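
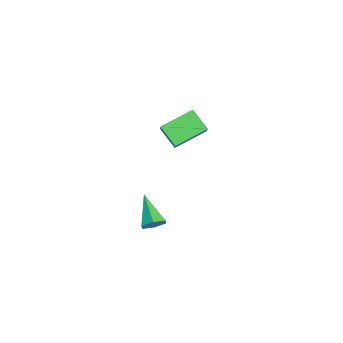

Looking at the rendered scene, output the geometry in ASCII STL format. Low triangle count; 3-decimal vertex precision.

solid 
facet normal 0.794 0.294 -0.532
outer loop
vertex 3.847 -3.248 0.742
vertex 3.499 -3.236 0.229
vertex 3.548 -2.729 0.582
endloop
endfacet
facet normal 0.107 0.349 0.931
outer loop
vertex 3.847 -3.248 0.742
vertex 3.548 -2.729 0.582
vertex 2.181 -3.724 1.111
endloop
endfacet
facet normal 0.795 0.293 -0.531
outer loop
vertex 3.548 -2.729 0.582
vertex 3.499 -3.236 0.229
vertex 3.201 -2.717 0.069
endloop
endfacet
facet normal -0.466 0.819 0.335
outer loop
vertex 3.548 -2.729 0.582
vertex 3.201 -2.717 0.069
vertex 2.181 -3.724 1.111
endloop
endfacet
facet normal 0.795 0.293 -0.531
outer loop
vertex 3.201 -2.717 0.069
vertex 3.499 -3.236 0.229
vertex 3.152 -3.225 -0.284
endloop
endfacet
facet normal -0.817 0.380 -0.433
outer loop
vertex 3.201 -2.717 0.069
vertex 3.152 -3.225 -0.284
vertex 2.181 -3.724 1.111
endloop
endfacet
facet normal 0.795 0.294 -0.531
outer loop
vertex 3.152 -3.225 -0.284
vertex 3.499 -3.236 0.229
vertex 3.451 -3.744 -0.124
endloop
endfacet
facet normal -0.596 -0.529 -0.604
outer loop
vertex 3.152 -3.225 -0.284
vertex 3.451 -3.744 -0.124
vertex 2.181 -3.724 1.111
endloop
endfacet
facet normal 0.795 0.294 -0.531
outer loop
vertex 3.451 -3.744 -0.124
vertex 3.499 -3.236 0.229
vertex 3.798 -3.756 0.389
endloop
endfacet
facet normal -0.023 -1.000 -0.008
outer loop
vertex 3.451 -3.744 -0.124
vertex 3.798 -3.756 0.389
vertex 2.181 -3.724 1.111
endloop
endfacet
facet normal 0.794 0.293 -0.532
outer loop
vertex 3.798 -3.756 0.389
vertex 3.499 -3.236 0.229
vertex 3.847 -3.248 0.742
endloop
endfacet
facet normal 0.328 -0.560 0.760
outer loop
vertex 3.798 -3.756 0.389
vertex 3.847 -3.248 0.742
vertex 2.181 -3.724 1.111
endloop
endfacet
facet normal -0.586 -0.559 0.588
outer loop
vertex -2.16 -3.178 2.116
vertex -2.919 -1.729 2.737
vertex -2.892 -3.229 1.338
endloop
endfacet
facet normal 0.434 -0.828 -0.354
outer loop
vertex -2.161 -2.531 0.603
vertex -2.16 -3.178 2.116
vertex -2.892 -3.229 1.338
endloop
endfacet
facet normal -0.585 -0.559 0.588
outer loop
vertex -2.892 -3.229 1.338
vertex -2.919 -1.729 2.737
vertex -3.652 -1.78 1.959
endloop
endfacet
facet normal -0.685 -0.048 -0.727
outer loop
vertex -3.652 -1.78 1.959
vertex -2.161 -2.531 0.603
vertex -2.892 -3.229 1.338
endloop
endfacet
facet normal 0.685 0.048 0.727
outer loop
vertex -2.16 -3.178 2.116
vertex -2.188 -1.031 2.002
vertex -2.919 -1.729 2.737
endloop
endfacet
facet normal 0.434 -0.828 -0.354
outer loop
vertex -1.428 -2.48 1.381
vertex -2.16 -3.178 2.116
vertex -2.161 -2.531 0.603
endloop
endfacet
facet normal 0.685 0.048 0.727
outer loop
vertex -1.428 -2.48 1.381
vertex -2.188 -1.031 2.002
vertex -2.16 -3.178 2.116
endloop
endfacet
facet normal -0.434 0.828 0.355
outer loop
vertex -2.919 -1.729 2.737
vertex -2.188 -1.031 2.002
vertex -3.652 -1.78 1.959
endloop
endfacet
facet normal -0.685 -0.047 -0.727
outer loop
vertex -2.92 -1.082 1.224
vertex -2.161 -2.531 0.603
vertex -3.652 -1.78 1.959
endloop
endfacet
facet normal -0.434 0.828 0.354
outer loop
vertex -3.652 -1.78 1.959
vertex -2.188 -1.031 2.002
vertex -2.92 -1.082 1.224
endloop
endfacet
facet normal 0.585 0.558 -0.588
outer loop
vertex -2.92 -1.082 1.224
vertex -1.428 -2.48 1.381
vertex -2.161 -2.531 0.603
endloop
endfacet
facet normal 0.585 0.559 -0.587
outer loop
vertex -2.188 -1.031 2.002
vertex -1.428 -2.48 1.381
vertex -2.92 -1.082 1.224
endloop
endfacet

endsolid


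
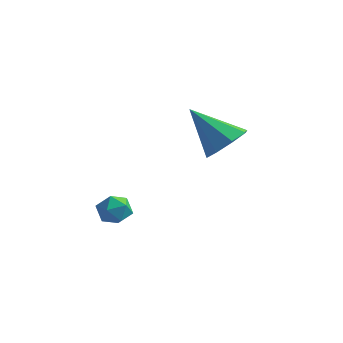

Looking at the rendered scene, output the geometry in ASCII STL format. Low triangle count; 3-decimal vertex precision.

solid 
facet normal -0.998 0.054 0.032
outer loop
vertex 1.094 -0.65 0.674
vertex 1.09 -1.052 1.227
vertex 1.129 -0.374 1.299
endloop
endfacet
facet normal -0.719 0.649 -0.247
outer loop
vertex 1.094 -0.65 0.674
vertex 1.129 -0.374 1.299
vertex 1.522 -0.13 0.795
endloop
endfacet
facet normal -0.335 0.466 -0.819
outer loop
vertex 1.094 -0.65 0.674
vertex 1.522 -0.13 0.795
vertex 1.725 -0.658 0.411
endloop
endfacet
facet normal -0.376 -0.243 -0.894
outer loop
vertex 1.094 -0.65 0.674
vertex 1.725 -0.658 0.411
vertex 1.458 -1.228 0.678
endloop
endfacet
facet normal -0.786 -0.497 -0.367
outer loop
vertex 1.094 -0.65 0.674
vertex 1.458 -1.228 0.678
vertex 1.09 -1.052 1.227
endloop
endfacet
facet normal -0.276 0.932 0.236
outer loop
vertex 1.522 -0.13 0.795
vertex 1.129 -0.374 1.299
vertex 1.782 -0.212 1.422
endloop
endfacet
facet normal -0.726 -0.031 0.686
outer loop
vertex 1.129 -0.374 1.299
vertex 1.09 -1.052 1.227
vertex 1.515 -0.782 1.689
endloop
endfacet
facet normal -0.384 -0.923 0.038
outer loop
vertex 1.09 -1.052 1.227
vertex 1.458 -1.228 0.678
vertex 1.718 -1.31 1.305
endloop
endfacet
facet normal 0.280 -0.512 -0.812
outer loop
vertex 1.458 -1.228 0.678
vertex 1.725 -0.658 0.411
vertex 2.111 -1.066 0.801
endloop
endfacet
facet normal 0.347 0.635 -0.690
outer loop
vertex 1.725 -0.658 0.411
vertex 1.522 -0.13 0.795
vertex 2.15 -0.388 0.873
endloop
endfacet
facet normal 0.376 0.243 0.894
outer loop
vertex 2.146 -0.79 1.426
vertex 1.782 -0.212 1.422
vertex 1.515 -0.782 1.689
endloop
endfacet
facet normal 0.335 -0.466 0.819
outer loop
vertex 2.146 -0.79 1.426
vertex 1.515 -0.782 1.689
vertex 1.718 -1.31 1.305
endloop
endfacet
facet normal 0.719 -0.649 0.247
outer loop
vertex 2.146 -0.79 1.426
vertex 1.718 -1.31 1.305
vertex 2.111 -1.066 0.801
endloop
endfacet
facet normal 0.998 -0.054 -0.032
outer loop
vertex 2.146 -0.79 1.426
vertex 2.111 -1.066 0.801
vertex 2.15 -0.388 0.873
endloop
endfacet
facet normal 0.786 0.497 0.367
outer loop
vertex 2.146 -0.79 1.426
vertex 2.15 -0.388 0.873
vertex 1.782 -0.212 1.422
endloop
endfacet
facet normal -0.280 0.512 0.812
outer loop
vertex 1.515 -0.782 1.689
vertex 1.782 -0.212 1.422
vertex 1.129 -0.374 1.299
endloop
endfacet
facet normal -0.347 -0.635 0.690
outer loop
vertex 1.718 -1.31 1.305
vertex 1.515 -0.782 1.689
vertex 1.09 -1.052 1.227
endloop
endfacet
facet normal 0.276 -0.932 -0.236
outer loop
vertex 2.111 -1.066 0.801
vertex 1.718 -1.31 1.305
vertex 1.458 -1.228 0.678
endloop
endfacet
facet normal 0.726 0.031 -0.686
outer loop
vertex 2.15 -0.388 0.873
vertex 2.111 -1.066 0.801
vertex 1.725 -0.658 0.411
endloop
endfacet
facet normal 0.384 0.923 -0.038
outer loop
vertex 1.782 -0.212 1.422
vertex 2.15 -0.388 0.873
vertex 1.522 -0.13 0.795
endloop
endfacet
facet normal 0.696 0.100 -0.711
outer loop
vertex 4.091 2.849 3.441
vertex 3.519 3.441 2.965
vertex 4.187 3.544 3.633
endloop
endfacet
facet normal 0.369 -0.294 0.882
outer loop
vertex 4.091 2.849 3.441
vertex 4.187 3.544 3.633
vertex 2.121 3.239 4.395
endloop
endfacet
facet normal 0.696 0.100 -0.711
outer loop
vertex 4.187 3.544 3.633
vertex 3.519 3.441 2.965
vertex 3.892 4.178 3.434
endloop
endfacet
facet normal 0.265 0.399 0.878
outer loop
vertex 4.187 3.544 3.633
vertex 3.892 4.178 3.434
vertex 2.121 3.239 4.395
endloop
endfacet
facet normal 0.696 0.101 -0.711
outer loop
vertex 3.892 4.178 3.434
vertex 3.519 3.441 2.965
vertex 3.379 4.381 2.961
endloop
endfacet
facet normal -0.156 0.835 0.528
outer loop
vertex 3.892 4.178 3.434
vertex 3.379 4.381 2.961
vertex 2.121 3.239 4.395
endloop
endfacet
facet normal 0.696 0.101 -0.711
outer loop
vertex 3.379 4.381 2.961
vertex 3.519 3.441 2.965
vertex 2.948 4.033 2.49
endloop
endfacet
facet normal -0.650 0.759 0.034
outer loop
vertex 3.379 4.381 2.961
vertex 2.948 4.033 2.49
vertex 2.121 3.239 4.395
endloop
endfacet
facet normal 0.696 0.101 -0.711
outer loop
vertex 2.948 4.033 2.49
vertex 3.519 3.441 2.965
vertex 2.852 3.338 2.297
endloop
endfacet
facet normal -0.925 0.215 -0.312
outer loop
vertex 2.948 4.033 2.49
vertex 2.852 3.338 2.297
vertex 2.121 3.239 4.395
endloop
endfacet
facet normal 0.696 0.100 -0.711
outer loop
vertex 2.852 3.338 2.297
vertex 3.519 3.441 2.965
vertex 3.146 2.704 2.496
endloop
endfacet
facet normal -0.822 -0.478 -0.309
outer loop
vertex 2.852 3.338 2.297
vertex 3.146 2.704 2.496
vertex 2.121 3.239 4.395
endloop
endfacet
facet normal 0.696 0.100 -0.711
outer loop
vertex 3.146 2.704 2.496
vertex 3.519 3.441 2.965
vertex 3.659 2.501 2.97
endloop
endfacet
facet normal -0.401 -0.915 0.042
outer loop
vertex 3.146 2.704 2.496
vertex 3.659 2.501 2.97
vertex 2.121 3.239 4.395
endloop
endfacet
facet normal 0.695 0.100 -0.712
outer loop
vertex 3.659 2.501 2.97
vertex 3.519 3.441 2.965
vertex 4.091 2.849 3.441
endloop
endfacet
facet normal 0.093 -0.840 0.535
outer loop
vertex 3.659 2.501 2.97
vertex 4.091 2.849 3.441
vertex 2.121 3.239 4.395
endloop
endfacet

endsolid


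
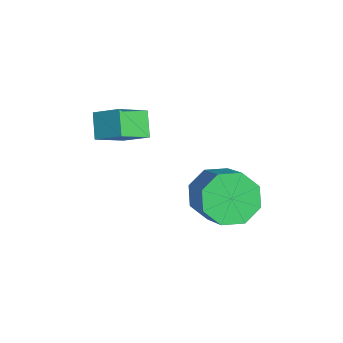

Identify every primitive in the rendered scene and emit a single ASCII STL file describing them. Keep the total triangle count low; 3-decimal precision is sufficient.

solid 
facet normal -0.785 0.035 -0.619
outer loop
vertex 0.897 2.523 -3.533
vertex 0.454 2.986 -2.945
vertex 0.985 3.179 -3.607
endloop
endfacet
facet normal 0.606 -0.169 -0.777
outer loop
vertex 0.897 2.523 -3.533
vertex 0.985 3.179 -3.607
vertex 2.05 2.47 -2.623
endloop
endfacet
facet normal 0.606 -0.168 -0.777
outer loop
vertex 2.05 2.47 -2.623
vertex 0.985 3.179 -3.607
vertex 2.138 3.126 -2.696
endloop
endfacet
facet normal 0.784 -0.036 0.620
outer loop
vertex 2.05 2.47 -2.623
vertex 2.138 3.126 -2.696
vertex 1.606 2.934 -2.035
endloop
endfacet
facet normal -0.785 0.036 -0.619
outer loop
vertex 0.985 3.179 -3.607
vertex 0.454 2.986 -2.945
vertex 0.762 3.722 -3.293
endloop
endfacet
facet normal 0.522 0.577 -0.628
outer loop
vertex 0.985 3.179 -3.607
vertex 0.762 3.722 -3.293
vertex 2.138 3.126 -2.696
endloop
endfacet
facet normal 0.522 0.577 -0.628
outer loop
vertex 2.138 3.126 -2.696
vertex 0.762 3.722 -3.293
vertex 1.915 3.669 -2.382
endloop
endfacet
facet normal 0.784 -0.037 0.620
outer loop
vertex 2.138 3.126 -2.696
vertex 1.915 3.669 -2.382
vertex 1.606 2.934 -2.035
endloop
endfacet
facet normal -0.784 0.035 -0.619
outer loop
vertex 0.762 3.722 -3.293
vertex 0.454 2.986 -2.945
vertex 0.358 3.834 -2.775
endloop
endfacet
facet normal 0.132 0.985 -0.110
outer loop
vertex 0.762 3.722 -3.293
vertex 0.358 3.834 -2.775
vertex 1.915 3.669 -2.382
endloop
endfacet
facet normal 0.133 0.985 -0.112
outer loop
vertex 1.915 3.669 -2.382
vertex 0.358 3.834 -2.775
vertex 1.511 3.782 -1.865
endloop
endfacet
facet normal 0.784 -0.037 0.620
outer loop
vertex 1.915 3.669 -2.382
vertex 1.511 3.782 -1.865
vertex 1.606 2.934 -2.035
endloop
endfacet
facet normal -0.784 0.036 -0.620
outer loop
vertex 0.358 3.834 -2.775
vertex 0.454 2.986 -2.945
vertex 0.01 3.45 -2.357
endloop
endfacet
facet normal -0.335 0.816 0.471
outer loop
vertex 0.358 3.834 -2.775
vertex 0.01 3.45 -2.357
vertex 1.511 3.782 -1.865
endloop
endfacet
facet normal -0.335 0.815 0.472
outer loop
vertex 1.511 3.782 -1.865
vertex 0.01 3.45 -2.357
vertex 1.163 3.397 -1.447
endloop
endfacet
facet normal 0.784 -0.036 0.619
outer loop
vertex 1.511 3.782 -1.865
vertex 1.163 3.397 -1.447
vertex 1.606 2.934 -2.035
endloop
endfacet
facet normal -0.784 0.036 -0.620
outer loop
vertex 0.01 3.45 -2.357
vertex 0.454 2.986 -2.945
vertex -0.078 2.794 -2.284
endloop
endfacet
facet normal -0.606 0.168 0.778
outer loop
vertex 0.01 3.45 -2.357
vertex -0.078 2.794 -2.284
vertex 1.163 3.397 -1.447
endloop
endfacet
facet normal -0.606 0.169 0.777
outer loop
vertex 1.163 3.397 -1.447
vertex -0.078 2.794 -2.284
vertex 1.075 2.741 -1.373
endloop
endfacet
facet normal 0.785 -0.035 0.619
outer loop
vertex 1.163 3.397 -1.447
vertex 1.075 2.741 -1.373
vertex 1.606 2.934 -2.035
endloop
endfacet
facet normal -0.784 0.037 -0.620
outer loop
vertex -0.078 2.794 -2.284
vertex 0.454 2.986 -2.945
vertex 0.145 2.251 -2.598
endloop
endfacet
facet normal -0.522 -0.577 0.628
outer loop
vertex -0.078 2.794 -2.284
vertex 0.145 2.251 -2.598
vertex 1.075 2.741 -1.373
endloop
endfacet
facet normal -0.522 -0.577 0.628
outer loop
vertex 1.075 2.741 -1.373
vertex 0.145 2.251 -2.598
vertex 1.298 2.198 -1.687
endloop
endfacet
facet normal 0.785 -0.036 0.619
outer loop
vertex 1.075 2.741 -1.373
vertex 1.298 2.198 -1.687
vertex 1.606 2.934 -2.035
endloop
endfacet
facet normal -0.784 0.037 -0.620
outer loop
vertex 0.145 2.251 -2.598
vertex 0.454 2.986 -2.945
vertex 0.549 2.138 -3.115
endloop
endfacet
facet normal -0.133 -0.985 0.111
outer loop
vertex 0.145 2.251 -2.598
vertex 0.549 2.138 -3.115
vertex 1.298 2.198 -1.687
endloop
endfacet
facet normal -0.132 -0.985 0.110
outer loop
vertex 1.298 2.198 -1.687
vertex 0.549 2.138 -3.115
vertex 1.702 2.086 -2.205
endloop
endfacet
facet normal 0.784 -0.035 0.619
outer loop
vertex 1.298 2.198 -1.687
vertex 1.702 2.086 -2.205
vertex 1.606 2.934 -2.035
endloop
endfacet
facet normal -0.784 0.036 -0.619
outer loop
vertex 0.549 2.138 -3.115
vertex 0.454 2.986 -2.945
vertex 0.897 2.523 -3.533
endloop
endfacet
facet normal 0.336 -0.815 -0.472
outer loop
vertex 0.549 2.138 -3.115
vertex 0.897 2.523 -3.533
vertex 1.702 2.086 -2.205
endloop
endfacet
facet normal 0.334 -0.816 -0.471
outer loop
vertex 1.702 2.086 -2.205
vertex 0.897 2.523 -3.533
vertex 2.05 2.47 -2.623
endloop
endfacet
facet normal 0.784 -0.036 0.620
outer loop
vertex 1.702 2.086 -2.205
vertex 2.05 2.47 -2.623
vertex 1.606 2.934 -2.035
endloop
endfacet
facet normal -0.597 -0.634 -0.492
outer loop
vertex -0.927 -0.099 0.477
vertex -1.323 0.831 -0.24
vertex -0.294 -0.261 -0.082
endloop
endfacet
facet normal 0.319 -0.750 0.579
outer loop
vertex 0.243 0.309 0.36
vertex -0.927 -0.099 0.477
vertex -0.294 -0.261 -0.082
endloop
endfacet
facet normal -0.597 -0.634 -0.491
outer loop
vertex -0.294 -0.261 -0.082
vertex -1.323 0.831 -0.24
vertex -0.691 0.669 -0.8
endloop
endfacet
facet normal 0.736 -0.188 -0.651
outer loop
vertex -0.691 0.669 -0.8
vertex 0.243 0.309 0.36
vertex -0.294 -0.261 -0.082
endloop
endfacet
facet normal -0.736 0.188 0.651
outer loop
vertex -0.927 -0.099 0.477
vertex -0.786 1.401 0.202
vertex -1.323 0.831 -0.24
endloop
endfacet
facet normal 0.320 -0.751 0.578
outer loop
vertex -0.389 0.471 0.92
vertex -0.927 -0.099 0.477
vertex 0.243 0.309 0.36
endloop
endfacet
facet normal -0.736 0.188 0.651
outer loop
vertex -0.389 0.471 0.92
vertex -0.786 1.401 0.202
vertex -0.927 -0.099 0.477
endloop
endfacet
facet normal -0.320 0.750 -0.578
outer loop
vertex -1.323 0.831 -0.24
vertex -0.786 1.401 0.202
vertex -0.691 0.669 -0.8
endloop
endfacet
facet normal 0.736 -0.188 -0.651
outer loop
vertex -0.153 1.239 -0.357
vertex 0.243 0.309 0.36
vertex -0.691 0.669 -0.8
endloop
endfacet
facet normal -0.319 0.751 -0.579
outer loop
vertex -0.691 0.669 -0.8
vertex -0.786 1.401 0.202
vertex -0.153 1.239 -0.357
endloop
endfacet
facet normal 0.598 0.633 0.491
outer loop
vertex -0.153 1.239 -0.357
vertex -0.389 0.471 0.92
vertex 0.243 0.309 0.36
endloop
endfacet
facet normal 0.597 0.634 0.492
outer loop
vertex -0.786 1.401 0.202
vertex -0.389 0.471 0.92
vertex -0.153 1.239 -0.357
endloop
endfacet

endsolid


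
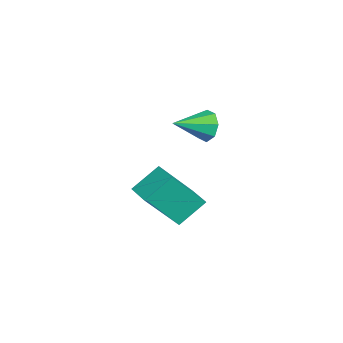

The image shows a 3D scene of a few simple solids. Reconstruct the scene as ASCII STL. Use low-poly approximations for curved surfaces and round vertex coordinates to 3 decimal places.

solid 
facet normal -0.431 0.834 -0.343
outer loop
vertex -2.604 2.37 -0.899
vertex -3.075 2.388 -0.264
vertex -2.364 2.683 -0.44
endloop
endfacet
facet normal 0.916 -0.172 -0.362
outer loop
vertex -2.604 2.37 -0.899
vertex -2.364 2.683 -0.44
vertex -2.385 1.052 0.284
endloop
endfacet
facet normal -0.431 0.834 -0.343
outer loop
vertex -2.364 2.683 -0.44
vertex -3.075 2.388 -0.264
vertex -2.54 2.823 0.121
endloop
endfacet
facet normal 0.956 0.109 0.273
outer loop
vertex -2.364 2.683 -0.44
vertex -2.54 2.823 0.121
vertex -2.385 1.052 0.284
endloop
endfacet
facet normal -0.433 0.834 -0.342
outer loop
vertex -2.54 2.823 0.121
vertex -3.075 2.388 -0.264
vertex -3.029 2.707 0.457
endloop
endfacet
facet normal 0.542 0.124 0.831
outer loop
vertex -2.54 2.823 0.121
vertex -3.029 2.707 0.457
vertex -2.385 1.052 0.284
endloop
endfacet
facet normal -0.430 0.835 -0.342
outer loop
vertex -3.029 2.707 0.457
vertex -3.075 2.388 -0.264
vertex -3.546 2.405 0.37
endloop
endfacet
facet normal -0.086 -0.137 0.987
outer loop
vertex -3.029 2.707 0.457
vertex -3.546 2.405 0.37
vertex -2.385 1.052 0.284
endloop
endfacet
facet normal -0.432 0.834 -0.343
outer loop
vertex -3.546 2.405 0.37
vertex -3.075 2.388 -0.264
vertex -3.786 2.092 -0.088
endloop
endfacet
facet normal -0.558 -0.520 0.647
outer loop
vertex -3.546 2.405 0.37
vertex -3.786 2.092 -0.088
vertex -2.385 1.052 0.284
endloop
endfacet
facet normal -0.432 0.835 -0.342
outer loop
vertex -3.786 2.092 -0.088
vertex -3.075 2.388 -0.264
vertex -3.61 1.953 -0.65
endloop
endfacet
facet normal -0.598 -0.801 0.011
outer loop
vertex -3.786 2.092 -0.088
vertex -3.61 1.953 -0.65
vertex -2.385 1.052 0.284
endloop
endfacet
facet normal -0.431 0.835 -0.343
outer loop
vertex -3.61 1.953 -0.65
vertex -3.075 2.388 -0.264
vertex -3.121 2.068 -0.985
endloop
endfacet
facet normal -0.183 -0.817 -0.548
outer loop
vertex -3.61 1.953 -0.65
vertex -3.121 2.068 -0.985
vertex -2.385 1.052 0.284
endloop
endfacet
facet normal -0.431 0.835 -0.343
outer loop
vertex -3.121 2.068 -0.985
vertex -3.075 2.388 -0.264
vertex -2.604 2.37 -0.899
endloop
endfacet
facet normal 0.442 -0.557 -0.703
outer loop
vertex -3.121 2.068 -0.985
vertex -2.604 2.37 -0.899
vertex -2.385 1.052 0.284
endloop
endfacet
facet normal -0.898 -0.439 -0.028
outer loop
vertex 1.549 -0.44 -0.916
vertex 1.034 0.556 -0.012
vertex 0.988 0.817 -2.619
endloop
endfacet
facet normal 0.357 -0.692 -0.628
outer loop
vertex 1.986 1.304 -2.588
vertex 1.549 -0.44 -0.916
vertex 0.988 0.817 -2.619
endloop
endfacet
facet normal -0.898 -0.438 -0.028
outer loop
vertex 0.988 0.817 -2.619
vertex 1.034 0.556 -0.012
vertex 0.474 1.813 -1.715
endloop
endfacet
facet normal -0.256 0.574 -0.778
outer loop
vertex 0.474 1.813 -1.715
vertex 1.986 1.304 -2.588
vertex 0.988 0.817 -2.619
endloop
endfacet
facet normal 0.256 -0.574 0.778
outer loop
vertex 1.549 -0.44 -0.916
vertex 2.032 1.043 0.019
vertex 1.034 0.556 -0.012
endloop
endfacet
facet normal 0.357 -0.691 -0.628
outer loop
vertex 2.546 0.047 -0.885
vertex 1.549 -0.44 -0.916
vertex 1.986 1.304 -2.588
endloop
endfacet
facet normal 0.256 -0.574 0.778
outer loop
vertex 2.546 0.047 -0.885
vertex 2.032 1.043 0.019
vertex 1.549 -0.44 -0.916
endloop
endfacet
facet normal -0.357 0.692 0.628
outer loop
vertex 1.034 0.556 -0.012
vertex 2.032 1.043 0.019
vertex 0.474 1.813 -1.715
endloop
endfacet
facet normal -0.256 0.574 -0.778
outer loop
vertex 1.471 2.3 -1.684
vertex 1.986 1.304 -2.588
vertex 0.474 1.813 -1.715
endloop
endfacet
facet normal -0.357 0.691 0.628
outer loop
vertex 0.474 1.813 -1.715
vertex 2.032 1.043 0.019
vertex 1.471 2.3 -1.684
endloop
endfacet
facet normal 0.898 0.439 0.028
outer loop
vertex 1.471 2.3 -1.684
vertex 2.546 0.047 -0.885
vertex 1.986 1.304 -2.588
endloop
endfacet
facet normal 0.898 0.438 0.028
outer loop
vertex 2.032 1.043 0.019
vertex 2.546 0.047 -0.885
vertex 1.471 2.3 -1.684
endloop
endfacet

endsolid


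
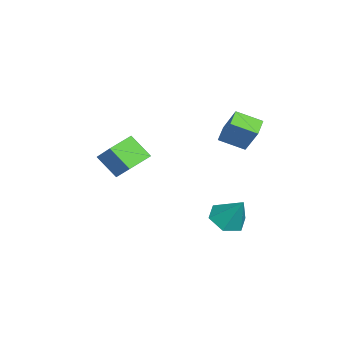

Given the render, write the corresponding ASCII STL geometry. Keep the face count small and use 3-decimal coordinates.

solid 
facet normal -0.730 0.628 0.270
outer loop
vertex -3.086 -4.471 -0.796
vertex -1.884 -3.625 0.486
vertex -2.609 -3.431 -1.929
endloop
endfacet
facet normal -0.616 -0.433 -0.657
outer loop
vertex -1.536 -4.355 -2.326
vertex -3.086 -4.471 -0.796
vertex -2.609 -3.431 -1.929
endloop
endfacet
facet normal -0.730 0.629 0.270
outer loop
vertex -2.609 -3.431 -1.929
vertex -1.884 -3.625 0.486
vertex -1.407 -2.585 -0.648
endloop
endfacet
facet normal 0.296 0.646 -0.704
outer loop
vertex -1.407 -2.585 -0.648
vertex -1.536 -4.355 -2.326
vertex -2.609 -3.431 -1.929
endloop
endfacet
facet normal -0.296 -0.646 0.704
outer loop
vertex -3.086 -4.471 -0.796
vertex -0.811 -4.549 0.089
vertex -1.884 -3.625 0.486
endloop
endfacet
facet normal -0.616 -0.434 -0.657
outer loop
vertex -2.013 -5.395 -1.192
vertex -3.086 -4.471 -0.796
vertex -1.536 -4.355 -2.326
endloop
endfacet
facet normal -0.296 -0.645 0.704
outer loop
vertex -2.013 -5.395 -1.192
vertex -0.811 -4.549 0.089
vertex -3.086 -4.471 -0.796
endloop
endfacet
facet normal 0.617 0.434 0.657
outer loop
vertex -1.884 -3.625 0.486
vertex -0.811 -4.549 0.089
vertex -1.407 -2.585 -0.648
endloop
endfacet
facet normal 0.296 0.646 -0.704
outer loop
vertex -0.334 -3.509 -1.044
vertex -1.536 -4.355 -2.326
vertex -1.407 -2.585 -0.648
endloop
endfacet
facet normal 0.616 0.434 0.657
outer loop
vertex -1.407 -2.585 -0.648
vertex -0.811 -4.549 0.089
vertex -0.334 -3.509 -1.044
endloop
endfacet
facet normal 0.730 -0.628 -0.269
outer loop
vertex -0.334 -3.509 -1.044
vertex -2.013 -5.395 -1.192
vertex -1.536 -4.355 -2.326
endloop
endfacet
facet normal 0.730 -0.628 -0.270
outer loop
vertex -0.811 -4.549 0.089
vertex -2.013 -5.395 -1.192
vertex -0.334 -3.509 -1.044
endloop
endfacet
facet normal -0.385 -0.369 -0.846
outer loop
vertex -3.709 0.821 0.396
vertex -3.688 2.201 -0.215
vertex -2.684 0.635 0.011
endloop
endfacet
facet normal -0.014 -0.914 0.405
outer loop
vertex -1.992 1.299 1.535
vertex -3.709 0.821 0.396
vertex -2.684 0.635 0.011
endloop
endfacet
facet normal -0.384 -0.368 -0.847
outer loop
vertex -2.684 0.635 0.011
vertex -3.688 2.201 -0.215
vertex -2.664 2.016 -0.599
endloop
endfacet
facet normal 0.923 -0.166 -0.347
outer loop
vertex -2.664 2.016 -0.599
vertex -1.992 1.299 1.535
vertex -2.684 0.635 0.011
endloop
endfacet
facet normal -0.923 0.167 0.346
outer loop
vertex -3.709 0.821 0.396
vertex -2.996 2.865 1.309
vertex -3.688 2.201 -0.215
endloop
endfacet
facet normal -0.014 -0.915 0.404
outer loop
vertex -3.016 1.484 1.919
vertex -3.709 0.821 0.396
vertex -1.992 1.299 1.535
endloop
endfacet
facet normal -0.923 0.167 0.347
outer loop
vertex -3.016 1.484 1.919
vertex -2.996 2.865 1.309
vertex -3.709 0.821 0.396
endloop
endfacet
facet normal 0.014 0.914 -0.405
outer loop
vertex -3.688 2.201 -0.215
vertex -2.996 2.865 1.309
vertex -2.664 2.016 -0.599
endloop
endfacet
facet normal 0.923 -0.168 -0.347
outer loop
vertex -1.971 2.679 0.924
vertex -1.992 1.299 1.535
vertex -2.664 2.016 -0.599
endloop
endfacet
facet normal 0.014 0.914 -0.404
outer loop
vertex -2.664 2.016 -0.599
vertex -2.996 2.865 1.309
vertex -1.971 2.679 0.924
endloop
endfacet
facet normal 0.384 0.369 0.846
outer loop
vertex -1.971 2.679 0.924
vertex -3.016 1.484 1.919
vertex -1.992 1.299 1.535
endloop
endfacet
facet normal 0.385 0.368 0.846
outer loop
vertex -2.996 2.865 1.309
vertex -3.016 1.484 1.919
vertex -1.971 2.679 0.924
endloop
endfacet
facet normal -0.339 -0.454 -0.824
outer loop
vertex 1.733 0.574 -3.101
vertex 1.209 1.425 -3.354
vertex 2.177 1.299 -3.683
endloop
endfacet
facet normal 0.900 -0.293 0.322
outer loop
vertex 1.733 0.574 -3.101
vertex 2.177 1.299 -3.683
vertex 1.831 2.255 -1.846
endloop
endfacet
facet normal -0.339 -0.454 -0.824
outer loop
vertex 2.177 1.299 -3.683
vertex 1.209 1.425 -3.354
vertex 1.654 2.149 -3.936
endloop
endfacet
facet normal 0.860 0.500 -0.098
outer loop
vertex 2.177 1.299 -3.683
vertex 1.654 2.149 -3.936
vertex 1.831 2.255 -1.846
endloop
endfacet
facet normal -0.339 -0.454 -0.824
outer loop
vertex 1.654 2.149 -3.936
vertex 1.209 1.425 -3.354
vertex 0.686 2.275 -3.607
endloop
endfacet
facet normal 0.109 0.992 -0.060
outer loop
vertex 1.654 2.149 -3.936
vertex 0.686 2.275 -3.607
vertex 1.831 2.255 -1.846
endloop
endfacet
facet normal -0.339 -0.454 -0.824
outer loop
vertex 0.686 2.275 -3.607
vertex 1.209 1.425 -3.354
vertex 0.242 1.551 -3.025
endloop
endfacet
facet normal -0.603 0.691 0.400
outer loop
vertex 0.686 2.275 -3.607
vertex 0.242 1.551 -3.025
vertex 1.831 2.255 -1.846
endloop
endfacet
facet normal -0.339 -0.454 -0.824
outer loop
vertex 0.242 1.551 -3.025
vertex 1.209 1.425 -3.354
vertex 0.765 0.7 -2.772
endloop
endfacet
facet normal -0.563 -0.102 0.820
outer loop
vertex 0.242 1.551 -3.025
vertex 0.765 0.7 -2.772
vertex 1.831 2.255 -1.846
endloop
endfacet
facet normal -0.339 -0.454 -0.824
outer loop
vertex 0.765 0.7 -2.772
vertex 1.209 1.425 -3.354
vertex 1.733 0.574 -3.101
endloop
endfacet
facet normal 0.188 -0.595 0.782
outer loop
vertex 0.765 0.7 -2.772
vertex 1.733 0.574 -3.101
vertex 1.831 2.255 -1.846
endloop
endfacet

endsolid


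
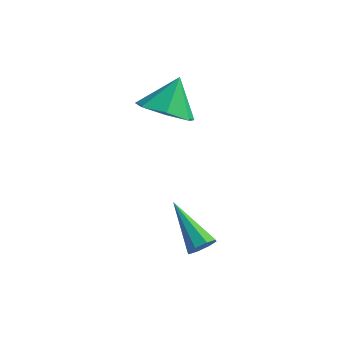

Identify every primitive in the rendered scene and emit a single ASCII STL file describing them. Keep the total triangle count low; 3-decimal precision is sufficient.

solid 
facet normal 0.663 -0.553 -0.505
outer loop
vertex -0.173 -4.553 -1.908
vertex -0.367 -4.384 -2.348
vertex 0.003 -4.228 -2.033
endloop
endfacet
facet normal 0.412 0.124 0.903
outer loop
vertex -0.173 -4.553 -1.908
vertex 0.003 -4.228 -2.033
vertex -1.573 -3.376 -1.432
endloop
endfacet
facet normal 0.662 -0.555 -0.503
outer loop
vertex 0.003 -4.228 -2.033
vertex -0.367 -4.384 -2.348
vertex -0.037 -3.995 -2.343
endloop
endfacet
facet normal 0.551 0.699 0.455
outer loop
vertex 0.003 -4.228 -2.033
vertex -0.037 -3.995 -2.343
vertex -1.573 -3.376 -1.432
endloop
endfacet
facet normal 0.661 -0.555 -0.505
outer loop
vertex -0.037 -3.995 -2.343
vertex -0.367 -4.384 -2.348
vertex -0.271 -3.989 -2.656
endloop
endfacet
facet normal 0.271 0.945 -0.185
outer loop
vertex -0.037 -3.995 -2.343
vertex -0.271 -3.989 -2.656
vertex -1.573 -3.376 -1.432
endloop
endfacet
facet normal 0.664 -0.553 -0.503
outer loop
vertex -0.271 -3.989 -2.656
vertex -0.367 -4.384 -2.348
vertex -0.56 -4.215 -2.789
endloop
endfacet
facet normal -0.266 0.718 -0.643
outer loop
vertex -0.271 -3.989 -2.656
vertex -0.56 -4.215 -2.789
vertex -1.573 -3.376 -1.432
endloop
endfacet
facet normal 0.663 -0.554 -0.503
outer loop
vertex -0.56 -4.215 -2.789
vertex -0.367 -4.384 -2.348
vertex -0.736 -4.54 -2.663
endloop
endfacet
facet normal -0.745 0.151 -0.650
outer loop
vertex -0.56 -4.215 -2.789
vertex -0.736 -4.54 -2.663
vertex -1.573 -3.376 -1.432
endloop
endfacet
facet normal 0.664 -0.553 -0.503
outer loop
vertex -0.736 -4.54 -2.663
vertex -0.367 -4.384 -2.348
vertex -0.696 -4.774 -2.353
endloop
endfacet
facet normal -0.884 -0.421 -0.203
outer loop
vertex -0.736 -4.54 -2.663
vertex -0.696 -4.774 -2.353
vertex -1.573 -3.376 -1.432
endloop
endfacet
facet normal 0.664 -0.554 -0.503
outer loop
vertex -0.696 -4.774 -2.353
vertex -0.367 -4.384 -2.348
vertex -0.463 -4.779 -2.04
endloop
endfacet
facet normal -0.603 -0.667 0.438
outer loop
vertex -0.696 -4.774 -2.353
vertex -0.463 -4.779 -2.04
vertex -1.573 -3.376 -1.432
endloop
endfacet
facet normal 0.662 -0.554 -0.505
outer loop
vertex -0.463 -4.779 -2.04
vertex -0.367 -4.384 -2.348
vertex -0.173 -4.553 -1.908
endloop
endfacet
facet normal -0.065 -0.440 0.896
outer loop
vertex -0.463 -4.779 -2.04
vertex -0.173 -4.553 -1.908
vertex -1.573 -3.376 -1.432
endloop
endfacet
facet normal -0.155 -0.624 -0.766
outer loop
vertex -1.481 -2.003 1.347
vertex -2.376 -1.625 1.22
vertex -1.529 -1.34 0.816
endloop
endfacet
facet normal 0.912 0.295 0.286
outer loop
vertex -1.481 -2.003 1.347
vertex -1.529 -1.34 0.816
vertex -2.164 -0.775 2.26
endloop
endfacet
facet normal -0.155 -0.625 -0.765
outer loop
vertex -1.529 -1.34 0.816
vertex -2.376 -1.625 1.22
vertex -2.215 -0.892 0.589
endloop
endfacet
facet normal 0.562 0.823 -0.075
outer loop
vertex -1.529 -1.34 0.816
vertex -2.215 -0.892 0.589
vertex -2.164 -0.775 2.26
endloop
endfacet
facet normal -0.155 -0.625 -0.765
outer loop
vertex -2.215 -0.892 0.589
vertex -2.376 -1.625 1.22
vertex -3.022 -0.995 0.837
endloop
endfacet
facet normal -0.146 0.987 -0.065
outer loop
vertex -2.215 -0.892 0.589
vertex -3.022 -0.995 0.837
vertex -2.164 -0.775 2.26
endloop
endfacet
facet normal -0.155 -0.625 -0.765
outer loop
vertex -3.022 -0.995 0.837
vertex -2.376 -1.625 1.22
vertex -3.342 -1.572 1.373
endloop
endfacet
facet normal -0.681 0.664 0.308
outer loop
vertex -3.022 -0.995 0.837
vertex -3.342 -1.572 1.373
vertex -2.164 -0.775 2.26
endloop
endfacet
facet normal -0.155 -0.625 -0.765
outer loop
vertex -3.342 -1.572 1.373
vertex -2.376 -1.625 1.22
vertex -2.935 -2.189 1.794
endloop
endfacet
facet normal -0.640 0.098 0.762
outer loop
vertex -3.342 -1.572 1.373
vertex -2.935 -2.189 1.794
vertex -2.164 -0.775 2.26
endloop
endfacet
facet normal -0.156 -0.625 -0.765
outer loop
vertex -2.935 -2.189 1.794
vertex -2.376 -1.625 1.22
vertex -2.106 -2.381 1.782
endloop
endfacet
facet normal -0.053 -0.287 0.957
outer loop
vertex -2.935 -2.189 1.794
vertex -2.106 -2.381 1.782
vertex -2.164 -0.775 2.26
endloop
endfacet
facet normal -0.155 -0.624 -0.765
outer loop
vertex -2.106 -2.381 1.782
vertex -2.376 -1.625 1.22
vertex -1.481 -2.003 1.347
endloop
endfacet
facet normal 0.638 -0.198 0.744
outer loop
vertex -2.106 -2.381 1.782
vertex -1.481 -2.003 1.347
vertex -2.164 -0.775 2.26
endloop
endfacet

endsolid


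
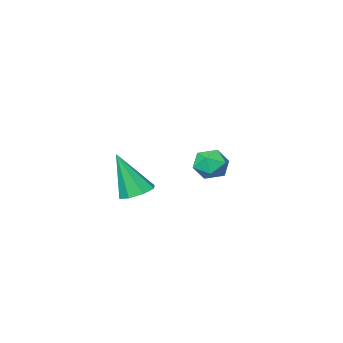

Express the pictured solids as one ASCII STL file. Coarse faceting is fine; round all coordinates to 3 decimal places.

solid 
facet normal -0.028 0.567 0.823
outer loop
vertex -2.032 -3.08 -3.401
vertex -2.108 -3.771 -2.928
vertex -1.345 -3.468 -3.111
endloop
endfacet
facet normal 0.363 0.877 0.315
outer loop
vertex -2.032 -3.08 -3.401
vertex -1.345 -3.468 -3.111
vertex -1.362 -3.178 -3.9
endloop
endfacet
facet normal -0.053 0.964 -0.260
outer loop
vertex -2.032 -3.08 -3.401
vertex -1.362 -3.178 -3.9
vertex -2.136 -3.303 -4.206
endloop
endfacet
facet normal -0.699 0.707 -0.106
outer loop
vertex -2.032 -3.08 -3.401
vertex -2.136 -3.303 -4.206
vertex -2.597 -3.669 -3.605
endloop
endfacet
facet normal -0.685 0.461 0.564
outer loop
vertex -2.032 -3.08 -3.401
vertex -2.597 -3.669 -3.605
vertex -2.108 -3.771 -2.928
endloop
endfacet
facet normal 0.891 0.432 0.139
outer loop
vertex -1.362 -3.178 -3.9
vertex -1.345 -3.468 -3.111
vertex -1.023 -3.931 -3.735
endloop
endfacet
facet normal 0.259 -0.070 0.963
outer loop
vertex -1.345 -3.468 -3.111
vertex -2.108 -3.771 -2.928
vertex -1.484 -4.297 -3.134
endloop
endfacet
facet normal -0.803 -0.243 0.544
outer loop
vertex -2.108 -3.771 -2.928
vertex -2.597 -3.669 -3.605
vertex -2.258 -4.422 -3.44
endloop
endfacet
facet normal -0.827 0.154 -0.541
outer loop
vertex -2.597 -3.669 -3.605
vertex -2.136 -3.303 -4.206
vertex -2.275 -4.132 -4.229
endloop
endfacet
facet normal 0.220 0.571 -0.791
outer loop
vertex -2.136 -3.303 -4.206
vertex -1.362 -3.178 -3.9
vertex -1.512 -3.829 -4.412
endloop
endfacet
facet normal 0.699 -0.707 0.106
outer loop
vertex -1.588 -4.52 -3.939
vertex -1.023 -3.931 -3.735
vertex -1.484 -4.297 -3.134
endloop
endfacet
facet normal 0.053 -0.964 0.260
outer loop
vertex -1.588 -4.52 -3.939
vertex -1.484 -4.297 -3.134
vertex -2.258 -4.422 -3.44
endloop
endfacet
facet normal -0.363 -0.877 -0.315
outer loop
vertex -1.588 -4.52 -3.939
vertex -2.258 -4.422 -3.44
vertex -2.275 -4.132 -4.229
endloop
endfacet
facet normal 0.028 -0.567 -0.823
outer loop
vertex -1.588 -4.52 -3.939
vertex -2.275 -4.132 -4.229
vertex -1.512 -3.829 -4.412
endloop
endfacet
facet normal 0.685 -0.461 -0.564
outer loop
vertex -1.588 -4.52 -3.939
vertex -1.512 -3.829 -4.412
vertex -1.023 -3.931 -3.735
endloop
endfacet
facet normal 0.827 -0.154 0.541
outer loop
vertex -1.484 -4.297 -3.134
vertex -1.023 -3.931 -3.735
vertex -1.345 -3.468 -3.111
endloop
endfacet
facet normal -0.220 -0.571 0.791
outer loop
vertex -2.258 -4.422 -3.44
vertex -1.484 -4.297 -3.134
vertex -2.108 -3.771 -2.928
endloop
endfacet
facet normal -0.891 -0.432 -0.139
outer loop
vertex -2.275 -4.132 -4.229
vertex -2.258 -4.422 -3.44
vertex -2.597 -3.669 -3.605
endloop
endfacet
facet normal -0.259 0.070 -0.963
outer loop
vertex -1.512 -3.829 -4.412
vertex -2.275 -4.132 -4.229
vertex -2.136 -3.303 -4.206
endloop
endfacet
facet normal 0.803 0.243 -0.544
outer loop
vertex -1.023 -3.931 -3.735
vertex -1.512 -3.829 -4.412
vertex -1.362 -3.178 -3.9
endloop
endfacet
facet normal -0.260 0.298 -0.919
outer loop
vertex 3.555 -1.933 -3.591
vertex 3.176 -1.357 -3.297
vertex 3.88 -1.464 -3.531
endloop
endfacet
facet normal 0.824 -0.563 -0.064
outer loop
vertex 3.555 -1.933 -3.591
vertex 3.88 -1.464 -3.531
vertex 3.704 -1.963 -1.423
endloop
endfacet
facet normal -0.260 0.297 -0.919
outer loop
vertex 3.88 -1.464 -3.531
vertex 3.176 -1.357 -3.297
vertex 3.792 -0.932 -3.334
endloop
endfacet
facet normal 0.986 0.122 0.111
outer loop
vertex 3.88 -1.464 -3.531
vertex 3.792 -0.932 -3.334
vertex 3.704 -1.963 -1.423
endloop
endfacet
facet normal -0.260 0.296 -0.919
outer loop
vertex 3.792 -0.932 -3.334
vertex 3.176 -1.357 -3.297
vertex 3.343 -0.649 -3.116
endloop
endfacet
facet normal 0.619 0.679 0.395
outer loop
vertex 3.792 -0.932 -3.334
vertex 3.343 -0.649 -3.116
vertex 3.704 -1.963 -1.423
endloop
endfacet
facet normal -0.260 0.296 -0.919
outer loop
vertex 3.343 -0.649 -3.116
vertex 3.176 -1.357 -3.297
vertex 2.796 -0.781 -3.004
endloop
endfacet
facet normal -0.062 0.782 0.620
outer loop
vertex 3.343 -0.649 -3.116
vertex 2.796 -0.781 -3.004
vertex 3.704 -1.963 -1.423
endloop
endfacet
facet normal -0.259 0.297 -0.919
outer loop
vertex 2.796 -0.781 -3.004
vertex 3.176 -1.357 -3.297
vertex 2.471 -1.25 -3.064
endloop
endfacet
facet normal -0.657 0.372 0.655
outer loop
vertex 2.796 -0.781 -3.004
vertex 2.471 -1.25 -3.064
vertex 3.704 -1.963 -1.423
endloop
endfacet
facet normal -0.259 0.298 -0.919
outer loop
vertex 2.471 -1.25 -3.064
vertex 3.176 -1.357 -3.297
vertex 2.559 -1.782 -3.261
endloop
endfacet
facet normal -0.820 -0.313 0.480
outer loop
vertex 2.471 -1.25 -3.064
vertex 2.559 -1.782 -3.261
vertex 3.704 -1.963 -1.423
endloop
endfacet
facet normal -0.259 0.298 -0.919
outer loop
vertex 2.559 -1.782 -3.261
vertex 3.176 -1.357 -3.297
vertex 3.008 -2.065 -3.479
endloop
endfacet
facet normal -0.453 -0.870 0.196
outer loop
vertex 2.559 -1.782 -3.261
vertex 3.008 -2.065 -3.479
vertex 3.704 -1.963 -1.423
endloop
endfacet
facet normal -0.260 0.298 -0.919
outer loop
vertex 3.008 -2.065 -3.479
vertex 3.176 -1.357 -3.297
vertex 3.555 -1.933 -3.591
endloop
endfacet
facet normal 0.229 -0.973 -0.029
outer loop
vertex 3.008 -2.065 -3.479
vertex 3.555 -1.933 -3.591
vertex 3.704 -1.963 -1.423
endloop
endfacet

endsolid


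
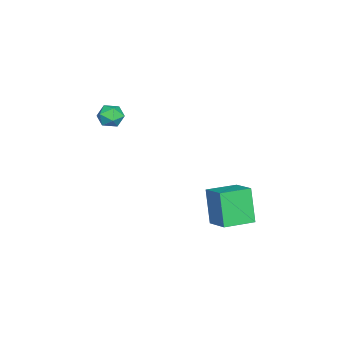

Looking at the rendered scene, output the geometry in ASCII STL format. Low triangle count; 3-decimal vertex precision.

solid 
facet normal -0.663 0.744 -0.081
outer loop
vertex 2.081 2.213 -1.333
vertex 3.072 3.157 -0.769
vertex 2.754 2.611 -3.184
endloop
endfacet
facet normal -0.670 -0.638 -0.381
outer loop
vertex 3.848 1.383 -3.051
vertex 2.081 2.213 -1.333
vertex 2.754 2.611 -3.184
endloop
endfacet
facet normal -0.663 0.744 -0.081
outer loop
vertex 2.754 2.611 -3.184
vertex 3.072 3.157 -0.769
vertex 3.745 3.555 -2.621
endloop
endfacet
facet normal 0.335 0.198 -0.921
outer loop
vertex 3.745 3.555 -2.621
vertex 3.848 1.383 -3.051
vertex 2.754 2.611 -3.184
endloop
endfacet
facet normal -0.335 -0.199 0.921
outer loop
vertex 2.081 2.213 -1.333
vertex 4.166 1.929 -0.636
vertex 3.072 3.157 -0.769
endloop
endfacet
facet normal -0.670 -0.638 -0.380
outer loop
vertex 3.175 0.985 -1.199
vertex 2.081 2.213 -1.333
vertex 3.848 1.383 -3.051
endloop
endfacet
facet normal -0.335 -0.198 0.921
outer loop
vertex 3.175 0.985 -1.199
vertex 4.166 1.929 -0.636
vertex 2.081 2.213 -1.333
endloop
endfacet
facet normal 0.670 0.638 0.380
outer loop
vertex 3.072 3.157 -0.769
vertex 4.166 1.929 -0.636
vertex 3.745 3.555 -2.621
endloop
endfacet
facet normal 0.335 0.198 -0.921
outer loop
vertex 4.839 2.327 -2.487
vertex 3.848 1.383 -3.051
vertex 3.745 3.555 -2.621
endloop
endfacet
facet normal 0.669 0.638 0.381
outer loop
vertex 3.745 3.555 -2.621
vertex 4.166 1.929 -0.636
vertex 4.839 2.327 -2.487
endloop
endfacet
facet normal 0.663 -0.744 0.081
outer loop
vertex 4.839 2.327 -2.487
vertex 3.175 0.985 -1.199
vertex 3.848 1.383 -3.051
endloop
endfacet
facet normal 0.663 -0.744 0.081
outer loop
vertex 4.166 1.929 -0.636
vertex 3.175 0.985 -1.199
vertex 4.839 2.327 -2.487
endloop
endfacet
facet normal 0.470 0.731 0.494
outer loop
vertex 3.277 -2.948 3.294
vertex 3.444 -3.42 3.834
vertex 3.904 -3.332 3.266
endloop
endfacet
facet normal 0.504 0.838 -0.211
outer loop
vertex 3.277 -2.948 3.294
vertex 3.904 -3.332 3.266
vertex 3.5 -3.242 2.658
endloop
endfacet
facet normal -0.163 0.872 -0.461
outer loop
vertex 3.277 -2.948 3.294
vertex 3.5 -3.242 2.658
vertex 2.79 -3.274 2.849
endloop
endfacet
facet normal -0.609 0.788 0.090
outer loop
vertex 3.277 -2.948 3.294
vertex 2.79 -3.274 2.849
vertex 2.755 -3.384 3.576
endloop
endfacet
facet normal -0.218 0.700 0.680
outer loop
vertex 3.277 -2.948 3.294
vertex 2.755 -3.384 3.576
vertex 3.444 -3.42 3.834
endloop
endfacet
facet normal 0.820 0.270 -0.505
outer loop
vertex 3.5 -3.242 2.658
vertex 3.904 -3.332 3.266
vertex 3.805 -3.896 2.804
endloop
endfacet
facet normal 0.766 0.098 0.635
outer loop
vertex 3.904 -3.332 3.266
vertex 3.444 -3.42 3.834
vertex 3.77 -4.006 3.531
endloop
endfacet
facet normal -0.348 0.047 0.936
outer loop
vertex 3.444 -3.42 3.834
vertex 2.755 -3.384 3.576
vertex 3.06 -4.038 3.722
endloop
endfacet
facet normal -0.982 0.188 -0.019
outer loop
vertex 2.755 -3.384 3.576
vertex 2.79 -3.274 2.849
vertex 2.656 -3.948 3.114
endloop
endfacet
facet normal -0.259 0.326 -0.909
outer loop
vertex 2.79 -3.274 2.849
vertex 3.5 -3.242 2.658
vertex 3.116 -3.86 2.546
endloop
endfacet
facet normal 0.609 -0.788 -0.090
outer loop
vertex 3.283 -4.332 3.086
vertex 3.805 -3.896 2.804
vertex 3.77 -4.006 3.531
endloop
endfacet
facet normal 0.163 -0.872 0.461
outer loop
vertex 3.283 -4.332 3.086
vertex 3.77 -4.006 3.531
vertex 3.06 -4.038 3.722
endloop
endfacet
facet normal -0.504 -0.838 0.211
outer loop
vertex 3.283 -4.332 3.086
vertex 3.06 -4.038 3.722
vertex 2.656 -3.948 3.114
endloop
endfacet
facet normal -0.470 -0.731 -0.494
outer loop
vertex 3.283 -4.332 3.086
vertex 2.656 -3.948 3.114
vertex 3.116 -3.86 2.546
endloop
endfacet
facet normal 0.218 -0.700 -0.680
outer loop
vertex 3.283 -4.332 3.086
vertex 3.116 -3.86 2.546
vertex 3.805 -3.896 2.804
endloop
endfacet
facet normal 0.982 -0.188 0.019
outer loop
vertex 3.77 -4.006 3.531
vertex 3.805 -3.896 2.804
vertex 3.904 -3.332 3.266
endloop
endfacet
facet normal 0.259 -0.326 0.909
outer loop
vertex 3.06 -4.038 3.722
vertex 3.77 -4.006 3.531
vertex 3.444 -3.42 3.834
endloop
endfacet
facet normal -0.820 -0.270 0.505
outer loop
vertex 2.656 -3.948 3.114
vertex 3.06 -4.038 3.722
vertex 2.755 -3.384 3.576
endloop
endfacet
facet normal -0.766 -0.098 -0.635
outer loop
vertex 3.116 -3.86 2.546
vertex 2.656 -3.948 3.114
vertex 2.79 -3.274 2.849
endloop
endfacet
facet normal 0.348 -0.047 -0.936
outer loop
vertex 3.805 -3.896 2.804
vertex 3.116 -3.86 2.546
vertex 3.5 -3.242 2.658
endloop
endfacet

endsolid


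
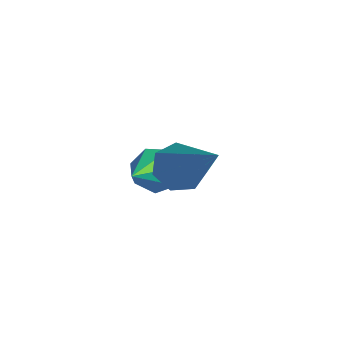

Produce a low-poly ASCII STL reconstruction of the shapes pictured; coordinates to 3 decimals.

solid 
facet normal -0.448 0.740 -0.502
outer loop
vertex -1.117 3.443 0.872
vertex -1.658 3.296 1.138
vertex -1.224 3.693 1.336
endloop
endfacet
facet normal 0.969 0.222 0.104
outer loop
vertex -1.117 3.443 0.872
vertex -1.224 3.693 1.336
vertex -0.922 2.084 1.962
endloop
endfacet
facet normal -0.447 0.740 -0.503
outer loop
vertex -1.224 3.693 1.336
vertex -1.658 3.296 1.138
vertex -1.658 3.645 1.651
endloop
endfacet
facet normal 0.511 0.393 0.764
outer loop
vertex -1.224 3.693 1.336
vertex -1.658 3.645 1.651
vertex -0.922 2.084 1.962
endloop
endfacet
facet normal -0.448 0.739 -0.503
outer loop
vertex -1.658 3.645 1.651
vertex -1.658 3.296 1.138
vertex -2.091 3.334 1.58
endloop
endfacet
facet normal -0.223 0.088 0.971
outer loop
vertex -1.658 3.645 1.651
vertex -2.091 3.334 1.58
vertex -0.922 2.084 1.962
endloop
endfacet
facet normal -0.448 0.740 -0.502
outer loop
vertex -2.091 3.334 1.58
vertex -1.658 3.296 1.138
vertex -2.198 2.995 1.176
endloop
endfacet
facet normal -0.680 -0.463 0.568
outer loop
vertex -2.091 3.334 1.58
vertex -2.198 2.995 1.176
vertex -0.922 2.084 1.962
endloop
endfacet
facet normal -0.448 0.740 -0.503
outer loop
vertex -2.198 2.995 1.176
vertex -1.658 3.296 1.138
vertex -1.898 2.883 0.744
endloop
endfacet
facet normal -0.517 -0.845 -0.140
outer loop
vertex -2.198 2.995 1.176
vertex -1.898 2.883 0.744
vertex -0.922 2.084 1.962
endloop
endfacet
facet normal -0.448 0.740 -0.502
outer loop
vertex -1.898 2.883 0.744
vertex -1.658 3.296 1.138
vertex -1.417 3.082 0.608
endloop
endfacet
facet normal 0.143 -0.771 -0.621
outer loop
vertex -1.898 2.883 0.744
vertex -1.417 3.082 0.608
vertex -0.922 2.084 1.962
endloop
endfacet
facet normal -0.448 0.740 -0.502
outer loop
vertex -1.417 3.082 0.608
vertex -1.658 3.296 1.138
vertex -1.117 3.443 0.872
endloop
endfacet
facet normal 0.806 -0.295 -0.512
outer loop
vertex -1.417 3.082 0.608
vertex -1.117 3.443 0.872
vertex -0.922 2.084 1.962
endloop
endfacet
facet normal -0.733 0.114 -0.671
outer loop
vertex 0.194 2.904 1.852
vertex -0.242 2.834 2.316
vertex 0.035 3.372 2.105
endloop
endfacet
facet normal 0.786 0.479 -0.392
outer loop
vertex 0.194 2.904 1.852
vertex 0.035 3.372 2.105
vertex 1.342 2.586 3.764
endloop
endfacet
facet normal -0.734 0.115 -0.670
outer loop
vertex 0.035 3.372 2.105
vertex -0.242 2.834 2.316
vertex -0.332 3.435 2.518
endloop
endfacet
facet normal 0.345 0.924 0.166
outer loop
vertex 0.035 3.372 2.105
vertex -0.332 3.435 2.518
vertex 1.342 2.586 3.764
endloop
endfacet
facet normal -0.733 0.115 -0.670
outer loop
vertex -0.332 3.435 2.518
vertex -0.242 2.834 2.316
vertex -0.631 3.046 2.778
endloop
endfacet
facet normal -0.213 0.651 0.729
outer loop
vertex -0.332 3.435 2.518
vertex -0.631 3.046 2.778
vertex 1.342 2.586 3.764
endloop
endfacet
facet normal -0.733 0.116 -0.670
outer loop
vertex -0.631 3.046 2.778
vertex -0.242 2.834 2.316
vertex -0.637 2.498 2.69
endloop
endfacet
facet normal -0.468 -0.135 0.873
outer loop
vertex -0.631 3.046 2.778
vertex -0.637 2.498 2.69
vertex 1.342 2.586 3.764
endloop
endfacet
facet normal -0.733 0.114 -0.671
outer loop
vertex -0.637 2.498 2.69
vertex -0.242 2.834 2.316
vertex -0.345 2.203 2.321
endloop
endfacet
facet normal -0.229 -0.841 0.491
outer loop
vertex -0.637 2.498 2.69
vertex -0.345 2.203 2.321
vertex 1.342 2.586 3.764
endloop
endfacet
facet normal -0.733 0.114 -0.670
outer loop
vertex -0.345 2.203 2.321
vertex -0.242 2.834 2.316
vertex 0.024 2.383 1.948
endloop
endfacet
facet normal 0.325 -0.937 -0.131
outer loop
vertex -0.345 2.203 2.321
vertex 0.024 2.383 1.948
vertex 1.342 2.586 3.764
endloop
endfacet
facet normal -0.733 0.115 -0.671
outer loop
vertex 0.024 2.383 1.948
vertex -0.242 2.834 2.316
vertex 0.194 2.904 1.852
endloop
endfacet
facet normal 0.776 -0.350 -0.524
outer loop
vertex 0.024 2.383 1.948
vertex 0.194 2.904 1.852
vertex 1.342 2.586 3.764
endloop
endfacet

endsolid


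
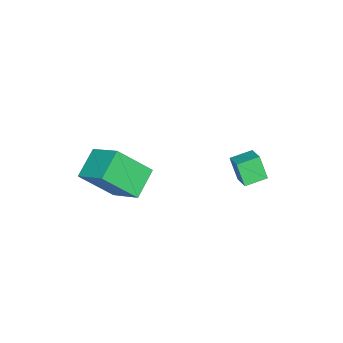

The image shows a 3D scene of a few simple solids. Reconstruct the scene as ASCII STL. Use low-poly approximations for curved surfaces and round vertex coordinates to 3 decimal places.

solid 
facet normal -0.394 0.595 -0.701
outer loop
vertex 1.03 -1.162 1.645
vertex 1.482 0.362 2.686
vertex 2.407 -1.086 0.936
endloop
endfacet
facet normal -0.238 -0.802 -0.548
outer loop
vertex 3.238 -2.342 2.414
vertex 1.03 -1.162 1.645
vertex 2.407 -1.086 0.936
endloop
endfacet
facet normal -0.394 0.595 -0.701
outer loop
vertex 2.407 -1.086 0.936
vertex 1.482 0.362 2.686
vertex 2.858 0.438 1.977
endloop
endfacet
facet normal 0.888 0.050 -0.457
outer loop
vertex 2.858 0.438 1.977
vertex 3.238 -2.342 2.414
vertex 2.407 -1.086 0.936
endloop
endfacet
facet normal -0.888 -0.049 0.457
outer loop
vertex 1.03 -1.162 1.645
vertex 2.313 -0.894 4.164
vertex 1.482 0.362 2.686
endloop
endfacet
facet normal -0.238 -0.802 -0.548
outer loop
vertex 1.862 -2.418 3.123
vertex 1.03 -1.162 1.645
vertex 3.238 -2.342 2.414
endloop
endfacet
facet normal -0.888 -0.050 0.457
outer loop
vertex 1.862 -2.418 3.123
vertex 2.313 -0.894 4.164
vertex 1.03 -1.162 1.645
endloop
endfacet
facet normal 0.238 0.802 0.548
outer loop
vertex 1.482 0.362 2.686
vertex 2.313 -0.894 4.164
vertex 2.858 0.438 1.977
endloop
endfacet
facet normal 0.888 0.049 -0.458
outer loop
vertex 3.69 -0.818 3.455
vertex 3.238 -2.342 2.414
vertex 2.858 0.438 1.977
endloop
endfacet
facet normal 0.238 0.802 0.548
outer loop
vertex 2.858 0.438 1.977
vertex 2.313 -0.894 4.164
vertex 3.69 -0.818 3.455
endloop
endfacet
facet normal 0.394 -0.595 0.700
outer loop
vertex 3.69 -0.818 3.455
vertex 1.862 -2.418 3.123
vertex 3.238 -2.342 2.414
endloop
endfacet
facet normal 0.394 -0.595 0.701
outer loop
vertex 2.313 -0.894 4.164
vertex 1.862 -2.418 3.123
vertex 3.69 -0.818 3.455
endloop
endfacet
facet normal -0.613 -0.669 -0.420
outer loop
vertex -2.786 1.834 0.508
vertex -3.655 2.52 0.683
vertex -2.589 2.378 -0.645
endloop
endfacet
facet normal 0.775 -0.612 -0.157
outer loop
vertex -1.945 3.08 -0.203
vertex -2.786 1.834 0.508
vertex -2.589 2.378 -0.645
endloop
endfacet
facet normal -0.613 -0.669 -0.421
outer loop
vertex -2.589 2.378 -0.645
vertex -3.655 2.52 0.683
vertex -3.457 3.064 -0.47
endloop
endfacet
facet normal 0.153 0.422 -0.894
outer loop
vertex -3.457 3.064 -0.47
vertex -1.945 3.08 -0.203
vertex -2.589 2.378 -0.645
endloop
endfacet
facet normal -0.153 -0.422 0.894
outer loop
vertex -2.786 1.834 0.508
vertex -3.011 3.222 1.125
vertex -3.655 2.52 0.683
endloop
endfacet
facet normal 0.775 -0.612 -0.156
outer loop
vertex -2.143 2.536 0.95
vertex -2.786 1.834 0.508
vertex -1.945 3.08 -0.203
endloop
endfacet
facet normal -0.153 -0.422 0.893
outer loop
vertex -2.143 2.536 0.95
vertex -3.011 3.222 1.125
vertex -2.786 1.834 0.508
endloop
endfacet
facet normal -0.775 0.613 0.156
outer loop
vertex -3.655 2.52 0.683
vertex -3.011 3.222 1.125
vertex -3.457 3.064 -0.47
endloop
endfacet
facet normal 0.153 0.422 -0.893
outer loop
vertex -2.814 3.766 -0.028
vertex -1.945 3.08 -0.203
vertex -3.457 3.064 -0.47
endloop
endfacet
facet normal -0.775 0.612 0.156
outer loop
vertex -3.457 3.064 -0.47
vertex -3.011 3.222 1.125
vertex -2.814 3.766 -0.028
endloop
endfacet
facet normal 0.613 0.669 0.421
outer loop
vertex -2.814 3.766 -0.028
vertex -2.143 2.536 0.95
vertex -1.945 3.08 -0.203
endloop
endfacet
facet normal 0.613 0.669 0.420
outer loop
vertex -3.011 3.222 1.125
vertex -2.143 2.536 0.95
vertex -2.814 3.766 -0.028
endloop
endfacet

endsolid


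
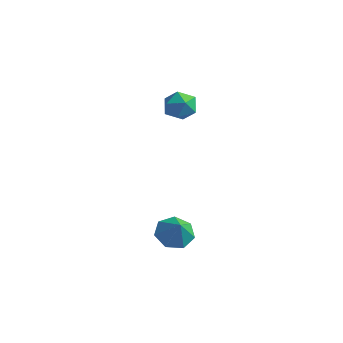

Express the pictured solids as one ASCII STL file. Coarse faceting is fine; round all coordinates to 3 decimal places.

solid 
facet normal -0.501 0.312 -0.807
outer loop
vertex 1.462 -1.089 -3.452
vertex 0.685 -0.781 -2.851
vertex 1.511 -0.247 -3.157
endloop
endfacet
facet normal 0.995 -0.078 0.058
outer loop
vertex 1.462 -1.089 -3.452
vertex 1.511 -0.247 -3.157
vertex 1.355 -1.199 -1.769
endloop
endfacet
facet normal -0.501 0.312 -0.807
outer loop
vertex 1.511 -0.247 -3.157
vertex 0.685 -0.781 -2.851
vertex 0.937 0.193 -2.631
endloop
endfacet
facet normal 0.763 0.490 0.422
outer loop
vertex 1.511 -0.247 -3.157
vertex 0.937 0.193 -2.631
vertex 1.355 -1.199 -1.769
endloop
endfacet
facet normal -0.501 0.312 -0.808
outer loop
vertex 0.937 0.193 -2.631
vertex 0.685 -0.781 -2.851
vertex 0.173 -0.101 -2.271
endloop
endfacet
facet normal 0.170 0.555 0.814
outer loop
vertex 0.937 0.193 -2.631
vertex 0.173 -0.101 -2.271
vertex 1.355 -1.199 -1.769
endloop
endfacet
facet normal -0.501 0.312 -0.808
outer loop
vertex 0.173 -0.101 -2.271
vertex 0.685 -0.781 -2.851
vertex -0.205 -0.907 -2.348
endloop
endfacet
facet normal -0.336 0.068 0.939
outer loop
vertex 0.173 -0.101 -2.271
vertex -0.205 -0.907 -2.348
vertex 1.355 -1.199 -1.769
endloop
endfacet
facet normal -0.501 0.313 -0.807
outer loop
vertex -0.205 -0.907 -2.348
vertex 0.685 -0.781 -2.851
vertex 0.086 -1.618 -2.804
endloop
endfacet
facet normal -0.374 -0.604 0.703
outer loop
vertex -0.205 -0.907 -2.348
vertex 0.086 -1.618 -2.804
vertex 1.355 -1.199 -1.769
endloop
endfacet
facet normal -0.500 0.312 -0.808
outer loop
vertex 0.086 -1.618 -2.804
vertex 0.685 -0.781 -2.851
vertex 0.829 -1.699 -3.295
endloop
endfacet
facet normal 0.084 -0.955 0.284
outer loop
vertex 0.086 -1.618 -2.804
vertex 0.829 -1.699 -3.295
vertex 1.355 -1.199 -1.769
endloop
endfacet
facet normal -0.501 0.312 -0.807
outer loop
vertex 0.829 -1.699 -3.295
vertex 0.685 -0.781 -2.851
vertex 1.462 -1.089 -3.452
endloop
endfacet
facet normal 0.694 -0.720 -0.003
outer loop
vertex 0.829 -1.699 -3.295
vertex 1.462 -1.089 -3.452
vertex 1.355 -1.199 -1.769
endloop
endfacet
facet normal 0.151 0.972 0.181
outer loop
vertex -1.178 3.268 3.417
vertex -1.853 3.244 4.11
vertex -0.929 3.06 4.329
endloop
endfacet
facet normal 0.749 0.661 -0.054
outer loop
vertex -1.178 3.268 3.417
vertex -0.929 3.06 4.329
vertex -0.542 2.562 3.595
endloop
endfacet
facet normal 0.612 0.376 -0.695
outer loop
vertex -1.178 3.268 3.417
vertex -0.542 2.562 3.595
vertex -1.227 2.437 2.924
endloop
endfacet
facet normal -0.069 0.512 -0.856
outer loop
vertex -1.178 3.268 3.417
vertex -1.227 2.437 2.924
vertex -2.037 2.859 3.242
endloop
endfacet
facet normal -0.355 0.880 -0.315
outer loop
vertex -1.178 3.268 3.417
vertex -2.037 2.859 3.242
vertex -1.853 3.244 4.11
endloop
endfacet
facet normal 0.911 0.129 0.393
outer loop
vertex -0.542 2.562 3.595
vertex -0.929 3.06 4.329
vertex -0.823 2.101 4.398
endloop
endfacet
facet normal -0.057 0.632 0.773
outer loop
vertex -0.929 3.06 4.329
vertex -1.853 3.244 4.11
vertex -1.633 2.523 4.716
endloop
endfacet
facet normal -0.875 0.483 -0.029
outer loop
vertex -1.853 3.244 4.11
vertex -2.037 2.859 3.242
vertex -2.318 2.398 4.045
endloop
endfacet
facet normal -0.413 -0.111 -0.904
outer loop
vertex -2.037 2.859 3.242
vertex -1.227 2.437 2.924
vertex -1.931 1.9 3.311
endloop
endfacet
facet normal 0.691 -0.330 -0.643
outer loop
vertex -1.227 2.437 2.924
vertex -0.542 2.562 3.595
vertex -1.007 1.716 3.53
endloop
endfacet
facet normal 0.069 -0.512 0.856
outer loop
vertex -1.682 1.692 4.223
vertex -0.823 2.101 4.398
vertex -1.633 2.523 4.716
endloop
endfacet
facet normal -0.612 -0.376 0.695
outer loop
vertex -1.682 1.692 4.223
vertex -1.633 2.523 4.716
vertex -2.318 2.398 4.045
endloop
endfacet
facet normal -0.749 -0.661 0.054
outer loop
vertex -1.682 1.692 4.223
vertex -2.318 2.398 4.045
vertex -1.931 1.9 3.311
endloop
endfacet
facet normal -0.151 -0.972 -0.181
outer loop
vertex -1.682 1.692 4.223
vertex -1.931 1.9 3.311
vertex -1.007 1.716 3.53
endloop
endfacet
facet normal 0.355 -0.880 0.315
outer loop
vertex -1.682 1.692 4.223
vertex -1.007 1.716 3.53
vertex -0.823 2.101 4.398
endloop
endfacet
facet normal 0.413 0.111 0.904
outer loop
vertex -1.633 2.523 4.716
vertex -0.823 2.101 4.398
vertex -0.929 3.06 4.329
endloop
endfacet
facet normal -0.691 0.330 0.643
outer loop
vertex -2.318 2.398 4.045
vertex -1.633 2.523 4.716
vertex -1.853 3.244 4.11
endloop
endfacet
facet normal -0.911 -0.129 -0.393
outer loop
vertex -1.931 1.9 3.311
vertex -2.318 2.398 4.045
vertex -2.037 2.859 3.242
endloop
endfacet
facet normal 0.057 -0.632 -0.773
outer loop
vertex -1.007 1.716 3.53
vertex -1.931 1.9 3.311
vertex -1.227 2.437 2.924
endloop
endfacet
facet normal 0.875 -0.483 0.029
outer loop
vertex -0.823 2.101 4.398
vertex -1.007 1.716 3.53
vertex -0.542 2.562 3.595
endloop
endfacet

endsolid


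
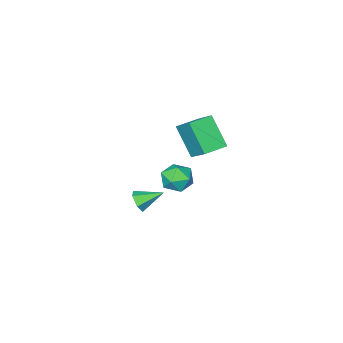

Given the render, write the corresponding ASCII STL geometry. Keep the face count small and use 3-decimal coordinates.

solid 
facet normal -0.995 0.079 0.062
outer loop
vertex 1.236 1.971 3.171
vertex 1.397 3.209 4.172
vertex 1.239 3.171 1.686
endloop
endfacet
facet normal -0.101 -0.774 -0.625
outer loop
vertex 2.483 3.071 1.608
vertex 1.236 1.971 3.171
vertex 1.239 3.171 1.686
endloop
endfacet
facet normal -0.995 0.080 0.062
outer loop
vertex 1.239 3.171 1.686
vertex 1.397 3.209 4.172
vertex 1.401 4.409 2.686
endloop
endfacet
facet normal 0.002 0.628 -0.778
outer loop
vertex 1.401 4.409 2.686
vertex 2.483 3.071 1.608
vertex 1.239 3.171 1.686
endloop
endfacet
facet normal -0.002 -0.629 0.778
outer loop
vertex 1.236 1.971 3.171
vertex 2.641 3.109 4.094
vertex 1.397 3.209 4.172
endloop
endfacet
facet normal -0.101 -0.774 -0.625
outer loop
vertex 2.479 1.871 3.094
vertex 1.236 1.971 3.171
vertex 2.483 3.071 1.608
endloop
endfacet
facet normal -0.002 -0.628 0.778
outer loop
vertex 2.479 1.871 3.094
vertex 2.641 3.109 4.094
vertex 1.236 1.971 3.171
endloop
endfacet
facet normal 0.101 0.774 0.625
outer loop
vertex 1.397 3.209 4.172
vertex 2.641 3.109 4.094
vertex 1.401 4.409 2.686
endloop
endfacet
facet normal 0.002 0.629 -0.778
outer loop
vertex 2.644 4.309 2.609
vertex 2.483 3.071 1.608
vertex 1.401 4.409 2.686
endloop
endfacet
facet normal 0.101 0.774 0.625
outer loop
vertex 1.401 4.409 2.686
vertex 2.641 3.109 4.094
vertex 2.644 4.309 2.609
endloop
endfacet
facet normal 0.995 -0.080 -0.062
outer loop
vertex 2.644 4.309 2.609
vertex 2.479 1.871 3.094
vertex 2.483 3.071 1.608
endloop
endfacet
facet normal 0.995 -0.080 -0.062
outer loop
vertex 2.641 3.109 4.094
vertex 2.479 1.871 3.094
vertex 2.644 4.309 2.609
endloop
endfacet
facet normal -0.242 0.930 -0.277
outer loop
vertex 3.01 2.986 -0.711
vertex 2.133 2.789 -0.606
vertex 2.609 3.12 0.088
endloop
endfacet
facet normal 0.394 0.918 0.044
outer loop
vertex 3.01 2.986 -0.711
vertex 2.609 3.12 0.088
vertex 3.44 2.765 0.053
endloop
endfacet
facet normal 0.818 0.476 -0.323
outer loop
vertex 3.01 2.986 -0.711
vertex 3.44 2.765 0.053
vertex 3.478 2.214 -0.664
endloop
endfacet
facet normal 0.442 0.215 -0.871
outer loop
vertex 3.01 2.986 -0.711
vertex 3.478 2.214 -0.664
vertex 2.67 2.229 -1.07
endloop
endfacet
facet normal -0.212 0.495 -0.843
outer loop
vertex 3.01 2.986 -0.711
vertex 2.67 2.229 -1.07
vertex 2.133 2.789 -0.606
endloop
endfacet
facet normal 0.306 0.647 0.698
outer loop
vertex 3.44 2.765 0.053
vertex 2.609 3.12 0.088
vertex 2.83 2.431 0.63
endloop
endfacet
facet normal -0.724 0.666 0.179
outer loop
vertex 2.609 3.12 0.088
vertex 2.133 2.789 -0.606
vertex 2.022 2.446 0.224
endloop
endfacet
facet normal -0.676 -0.038 -0.736
outer loop
vertex 2.133 2.789 -0.606
vertex 2.67 2.229 -1.07
vertex 2.06 1.895 -0.493
endloop
endfacet
facet normal 0.384 -0.492 -0.782
outer loop
vertex 2.67 2.229 -1.07
vertex 3.478 2.214 -0.664
vertex 2.891 1.54 -0.528
endloop
endfacet
facet normal 0.992 -0.068 0.105
outer loop
vertex 3.478 2.214 -0.664
vertex 3.44 2.765 0.053
vertex 3.367 1.871 0.166
endloop
endfacet
facet normal -0.442 -0.215 0.871
outer loop
vertex 2.49 1.674 0.271
vertex 2.83 2.431 0.63
vertex 2.022 2.446 0.224
endloop
endfacet
facet normal -0.818 -0.476 0.323
outer loop
vertex 2.49 1.674 0.271
vertex 2.022 2.446 0.224
vertex 2.06 1.895 -0.493
endloop
endfacet
facet normal -0.394 -0.918 -0.044
outer loop
vertex 2.49 1.674 0.271
vertex 2.06 1.895 -0.493
vertex 2.891 1.54 -0.528
endloop
endfacet
facet normal 0.242 -0.930 0.277
outer loop
vertex 2.49 1.674 0.271
vertex 2.891 1.54 -0.528
vertex 3.367 1.871 0.166
endloop
endfacet
facet normal 0.212 -0.495 0.843
outer loop
vertex 2.49 1.674 0.271
vertex 3.367 1.871 0.166
vertex 2.83 2.431 0.63
endloop
endfacet
facet normal -0.384 0.492 0.782
outer loop
vertex 2.022 2.446 0.224
vertex 2.83 2.431 0.63
vertex 2.609 3.12 0.088
endloop
endfacet
facet normal -0.992 0.068 -0.105
outer loop
vertex 2.06 1.895 -0.493
vertex 2.022 2.446 0.224
vertex 2.133 2.789 -0.606
endloop
endfacet
facet normal -0.306 -0.647 -0.698
outer loop
vertex 2.891 1.54 -0.528
vertex 2.06 1.895 -0.493
vertex 2.67 2.229 -1.07
endloop
endfacet
facet normal 0.724 -0.666 -0.179
outer loop
vertex 3.367 1.871 0.166
vertex 2.891 1.54 -0.528
vertex 3.478 2.214 -0.664
endloop
endfacet
facet normal 0.676 0.038 0.736
outer loop
vertex 2.83 2.431 0.63
vertex 3.367 1.871 0.166
vertex 3.44 2.765 0.053
endloop
endfacet
facet normal 0.755 -0.497 -0.428
outer loop
vertex 3.592 -0.191 -2.705
vertex 3.252 -0.211 -3.282
vertex 3.663 0.302 -3.153
endloop
endfacet
facet normal 0.312 0.614 0.725
outer loop
vertex 3.592 -0.191 -2.705
vertex 3.663 0.302 -3.153
vertex 2.188 0.491 -2.678
endloop
endfacet
facet normal 0.755 -0.497 -0.428
outer loop
vertex 3.663 0.302 -3.153
vertex 3.252 -0.211 -3.282
vertex 3.323 0.283 -3.73
endloop
endfacet
facet normal 0.098 0.991 -0.090
outer loop
vertex 3.663 0.302 -3.153
vertex 3.323 0.283 -3.73
vertex 2.188 0.491 -2.678
endloop
endfacet
facet normal 0.754 -0.498 -0.429
outer loop
vertex 3.323 0.283 -3.73
vertex 3.252 -0.211 -3.282
vertex 2.911 -0.23 -3.859
endloop
endfacet
facet normal -0.502 0.567 -0.653
outer loop
vertex 3.323 0.283 -3.73
vertex 2.911 -0.23 -3.859
vertex 2.188 0.491 -2.678
endloop
endfacet
facet normal 0.754 -0.498 -0.429
outer loop
vertex 2.911 -0.23 -3.859
vertex 3.252 -0.211 -3.282
vertex 2.84 -0.723 -3.411
endloop
endfacet
facet normal -0.886 -0.235 -0.399
outer loop
vertex 2.911 -0.23 -3.859
vertex 2.84 -0.723 -3.411
vertex 2.188 0.491 -2.678
endloop
endfacet
facet normal 0.754 -0.498 -0.429
outer loop
vertex 2.84 -0.723 -3.411
vertex 3.252 -0.211 -3.282
vertex 3.181 -0.704 -2.834
endloop
endfacet
facet normal -0.672 -0.612 0.417
outer loop
vertex 2.84 -0.723 -3.411
vertex 3.181 -0.704 -2.834
vertex 2.188 0.491 -2.678
endloop
endfacet
facet normal 0.755 -0.497 -0.428
outer loop
vertex 3.181 -0.704 -2.834
vertex 3.252 -0.211 -3.282
vertex 3.592 -0.191 -2.705
endloop
endfacet
facet normal -0.073 -0.188 0.979
outer loop
vertex 3.181 -0.704 -2.834
vertex 3.592 -0.191 -2.705
vertex 2.188 0.491 -2.678
endloop
endfacet

endsolid


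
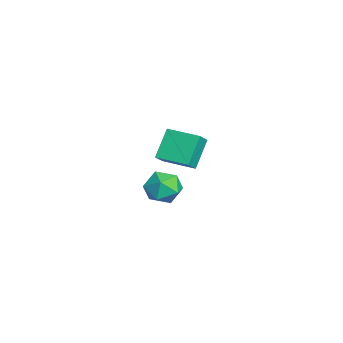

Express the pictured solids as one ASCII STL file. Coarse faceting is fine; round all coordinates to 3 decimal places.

solid 
facet normal -0.547 0.361 0.755
outer loop
vertex -3.877 -2.355 1.874
vertex -2.866 -0.7 1.815
vertex -4.663 -1.902 1.088
endloop
endfacet
facet normal -0.521 -0.853 0.030
outer loop
vertex -3.574 -2.62 -0.415
vertex -3.877 -2.355 1.874
vertex -4.663 -1.902 1.088
endloop
endfacet
facet normal -0.547 0.361 0.755
outer loop
vertex -4.663 -1.902 1.088
vertex -2.866 -0.7 1.815
vertex -3.652 -0.247 1.029
endloop
endfacet
facet normal -0.655 0.377 -0.655
outer loop
vertex -3.652 -0.247 1.029
vertex -3.574 -2.62 -0.415
vertex -4.663 -1.902 1.088
endloop
endfacet
facet normal 0.655 -0.377 0.655
outer loop
vertex -3.877 -2.355 1.874
vertex -1.777 -1.418 0.312
vertex -2.866 -0.7 1.815
endloop
endfacet
facet normal -0.521 -0.853 0.030
outer loop
vertex -2.788 -3.073 0.371
vertex -3.877 -2.355 1.874
vertex -3.574 -2.62 -0.415
endloop
endfacet
facet normal 0.655 -0.377 0.655
outer loop
vertex -2.788 -3.073 0.371
vertex -1.777 -1.418 0.312
vertex -3.877 -2.355 1.874
endloop
endfacet
facet normal 0.521 0.853 -0.030
outer loop
vertex -2.866 -0.7 1.815
vertex -1.777 -1.418 0.312
vertex -3.652 -0.247 1.029
endloop
endfacet
facet normal -0.655 0.377 -0.655
outer loop
vertex -2.563 -0.965 -0.474
vertex -3.574 -2.62 -0.415
vertex -3.652 -0.247 1.029
endloop
endfacet
facet normal 0.521 0.853 -0.030
outer loop
vertex -3.652 -0.247 1.029
vertex -1.777 -1.418 0.312
vertex -2.563 -0.965 -0.474
endloop
endfacet
facet normal 0.547 -0.361 -0.755
outer loop
vertex -2.563 -0.965 -0.474
vertex -2.788 -3.073 0.371
vertex -3.574 -2.62 -0.415
endloop
endfacet
facet normal 0.547 -0.361 -0.755
outer loop
vertex -1.777 -1.418 0.312
vertex -2.788 -3.073 0.371
vertex -2.563 -0.965 -0.474
endloop
endfacet
facet normal 0.096 0.065 0.993
outer loop
vertex 2.922 -2.438 2.518
vertex 2.542 -3.469 2.622
vertex 3.625 -3.289 2.506
endloop
endfacet
facet normal 0.581 0.471 0.664
outer loop
vertex 2.922 -2.438 2.518
vertex 3.625 -3.289 2.506
vertex 3.758 -2.454 1.797
endloop
endfacet
facet normal 0.234 0.939 0.251
outer loop
vertex 2.922 -2.438 2.518
vertex 3.758 -2.454 1.797
vertex 2.757 -2.118 1.474
endloop
endfacet
facet normal -0.465 0.823 0.326
outer loop
vertex 2.922 -2.438 2.518
vertex 2.757 -2.118 1.474
vertex 2.006 -2.745 1.985
endloop
endfacet
facet normal -0.551 0.282 0.785
outer loop
vertex 2.922 -2.438 2.518
vertex 2.006 -2.745 1.985
vertex 2.542 -3.469 2.622
endloop
endfacet
facet normal 0.970 0.048 0.239
outer loop
vertex 3.758 -2.454 1.797
vertex 3.625 -3.289 2.506
vertex 3.894 -3.495 1.455
endloop
endfacet
facet normal 0.184 -0.607 0.773
outer loop
vertex 3.625 -3.289 2.506
vertex 2.542 -3.469 2.622
vertex 3.143 -4.122 1.966
endloop
endfacet
facet normal -0.863 -0.256 0.435
outer loop
vertex 2.542 -3.469 2.622
vertex 2.006 -2.745 1.985
vertex 2.142 -3.786 1.643
endloop
endfacet
facet normal -0.724 0.618 -0.306
outer loop
vertex 2.006 -2.745 1.985
vertex 2.757 -2.118 1.474
vertex 2.275 -2.951 0.934
endloop
endfacet
facet normal 0.409 0.806 -0.428
outer loop
vertex 2.757 -2.118 1.474
vertex 3.758 -2.454 1.797
vertex 3.358 -2.771 0.818
endloop
endfacet
facet normal 0.465 -0.823 -0.326
outer loop
vertex 2.978 -3.802 0.922
vertex 3.894 -3.495 1.455
vertex 3.143 -4.122 1.966
endloop
endfacet
facet normal -0.234 -0.939 -0.251
outer loop
vertex 2.978 -3.802 0.922
vertex 3.143 -4.122 1.966
vertex 2.142 -3.786 1.643
endloop
endfacet
facet normal -0.581 -0.471 -0.664
outer loop
vertex 2.978 -3.802 0.922
vertex 2.142 -3.786 1.643
vertex 2.275 -2.951 0.934
endloop
endfacet
facet normal -0.096 -0.065 -0.993
outer loop
vertex 2.978 -3.802 0.922
vertex 2.275 -2.951 0.934
vertex 3.358 -2.771 0.818
endloop
endfacet
facet normal 0.551 -0.282 -0.785
outer loop
vertex 2.978 -3.802 0.922
vertex 3.358 -2.771 0.818
vertex 3.894 -3.495 1.455
endloop
endfacet
facet normal 0.724 -0.618 0.306
outer loop
vertex 3.143 -4.122 1.966
vertex 3.894 -3.495 1.455
vertex 3.625 -3.289 2.506
endloop
endfacet
facet normal -0.409 -0.806 0.428
outer loop
vertex 2.142 -3.786 1.643
vertex 3.143 -4.122 1.966
vertex 2.542 -3.469 2.622
endloop
endfacet
facet normal -0.970 -0.048 -0.239
outer loop
vertex 2.275 -2.951 0.934
vertex 2.142 -3.786 1.643
vertex 2.006 -2.745 1.985
endloop
endfacet
facet normal -0.184 0.607 -0.773
outer loop
vertex 3.358 -2.771 0.818
vertex 2.275 -2.951 0.934
vertex 2.757 -2.118 1.474
endloop
endfacet
facet normal 0.863 0.256 -0.435
outer loop
vertex 3.894 -3.495 1.455
vertex 3.358 -2.771 0.818
vertex 3.758 -2.454 1.797
endloop
endfacet

endsolid


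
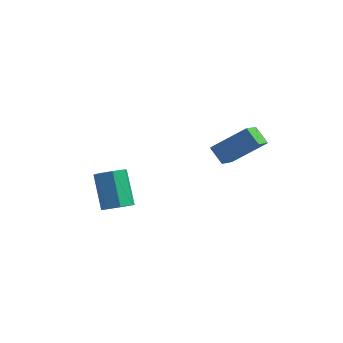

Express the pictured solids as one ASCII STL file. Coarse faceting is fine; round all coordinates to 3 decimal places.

solid 
facet normal -0.719 0.334 0.609
outer loop
vertex 1.935 -2.03 3.849
vertex 3.175 -1.304 4.916
vertex 1.87 -0.872 3.138
endloop
endfacet
facet normal -0.693 -0.405 -0.597
outer loop
vertex 2.525 -1.176 2.584
vertex 1.935 -2.03 3.849
vertex 1.87 -0.872 3.138
endloop
endfacet
facet normal -0.719 0.334 0.609
outer loop
vertex 1.87 -0.872 3.138
vertex 3.175 -1.304 4.916
vertex 3.11 -0.147 4.205
endloop
endfacet
facet normal -0.047 0.851 -0.523
outer loop
vertex 3.11 -0.147 4.205
vertex 2.525 -1.176 2.584
vertex 1.87 -0.872 3.138
endloop
endfacet
facet normal 0.048 -0.851 0.523
outer loop
vertex 1.935 -2.03 3.849
vertex 3.83 -1.608 4.362
vertex 3.175 -1.304 4.916
endloop
endfacet
facet normal -0.692 -0.406 -0.597
outer loop
vertex 2.59 -2.333 3.295
vertex 1.935 -2.03 3.849
vertex 2.525 -1.176 2.584
endloop
endfacet
facet normal 0.048 -0.851 0.522
outer loop
vertex 2.59 -2.333 3.295
vertex 3.83 -1.608 4.362
vertex 1.935 -2.03 3.849
endloop
endfacet
facet normal 0.693 0.405 0.596
outer loop
vertex 3.175 -1.304 4.916
vertex 3.83 -1.608 4.362
vertex 3.11 -0.147 4.205
endloop
endfacet
facet normal -0.048 0.851 -0.523
outer loop
vertex 3.765 -0.45 3.651
vertex 2.525 -1.176 2.584
vertex 3.11 -0.147 4.205
endloop
endfacet
facet normal 0.692 0.405 0.597
outer loop
vertex 3.11 -0.147 4.205
vertex 3.83 -1.608 4.362
vertex 3.765 -0.45 3.651
endloop
endfacet
facet normal 0.719 -0.334 -0.609
outer loop
vertex 3.765 -0.45 3.651
vertex 2.59 -2.333 3.295
vertex 2.525 -1.176 2.584
endloop
endfacet
facet normal 0.719 -0.334 -0.609
outer loop
vertex 3.83 -1.608 4.362
vertex 2.59 -2.333 3.295
vertex 3.765 -0.45 3.651
endloop
endfacet
facet normal 0.433 -0.488 -0.758
outer loop
vertex -1.225 -3.728 0.367
vertex -1.544 -3.293 -0.095
vertex -0.911 -3.219 0.219
endloop
endfacet
facet normal 0.743 -0.282 0.606
outer loop
vertex -1.225 -3.728 0.367
vertex -0.911 -3.219 0.219
vertex -1.997 -2.862 1.717
endloop
endfacet
facet normal 0.744 -0.281 0.606
outer loop
vertex -1.997 -2.862 1.717
vertex -0.911 -3.219 0.219
vertex -1.684 -2.352 1.569
endloop
endfacet
facet normal -0.434 0.487 0.758
outer loop
vertex -1.997 -2.862 1.717
vertex -1.684 -2.352 1.569
vertex -2.316 -2.427 1.255
endloop
endfacet
facet normal 0.433 -0.486 -0.759
outer loop
vertex -0.911 -3.219 0.219
vertex -1.544 -3.293 -0.095
vertex -1.074 -2.765 -0.165
endloop
endfacet
facet normal 0.861 0.471 0.191
outer loop
vertex -0.911 -3.219 0.219
vertex -1.074 -2.765 -0.165
vertex -1.684 -2.352 1.569
endloop
endfacet
facet normal 0.862 0.470 0.191
outer loop
vertex -1.684 -2.352 1.569
vertex -1.074 -2.765 -0.165
vertex -1.846 -1.899 1.185
endloop
endfacet
facet normal -0.434 0.487 0.758
outer loop
vertex -1.684 -2.352 1.569
vertex -1.846 -1.899 1.185
vertex -2.316 -2.427 1.255
endloop
endfacet
facet normal 0.434 -0.487 -0.758
outer loop
vertex -1.074 -2.765 -0.165
vertex -1.544 -3.293 -0.095
vertex -1.591 -2.71 -0.496
endloop
endfacet
facet normal 0.329 0.869 -0.369
outer loop
vertex -1.074 -2.765 -0.165
vertex -1.591 -2.71 -0.496
vertex -1.846 -1.899 1.185
endloop
endfacet
facet normal 0.331 0.869 -0.369
outer loop
vertex -1.846 -1.899 1.185
vertex -1.591 -2.71 -0.496
vertex -2.363 -1.843 0.853
endloop
endfacet
facet normal -0.434 0.487 0.758
outer loop
vertex -1.846 -1.899 1.185
vertex -2.363 -1.843 0.853
vertex -2.316 -2.427 1.255
endloop
endfacet
facet normal 0.433 -0.487 -0.758
outer loop
vertex -1.591 -2.71 -0.496
vertex -1.544 -3.293 -0.095
vertex -2.072 -3.093 -0.525
endloop
endfacet
facet normal -0.449 0.613 -0.651
outer loop
vertex -1.591 -2.71 -0.496
vertex -2.072 -3.093 -0.525
vertex -2.363 -1.843 0.853
endloop
endfacet
facet normal -0.450 0.612 -0.650
outer loop
vertex -2.363 -1.843 0.853
vertex -2.072 -3.093 -0.525
vertex -2.844 -2.227 0.824
endloop
endfacet
facet normal -0.434 0.487 0.758
outer loop
vertex -2.363 -1.843 0.853
vertex -2.844 -2.227 0.824
vertex -2.316 -2.427 1.255
endloop
endfacet
facet normal 0.434 -0.486 -0.759
outer loop
vertex -2.072 -3.093 -0.525
vertex -1.544 -3.293 -0.095
vertex -2.155 -3.627 -0.23
endloop
endfacet
facet normal -0.891 -0.106 -0.442
outer loop
vertex -2.072 -3.093 -0.525
vertex -2.155 -3.627 -0.23
vertex -2.844 -2.227 0.824
endloop
endfacet
facet normal -0.890 -0.105 -0.443
outer loop
vertex -2.844 -2.227 0.824
vertex -2.155 -3.627 -0.23
vertex -2.928 -2.761 1.119
endloop
endfacet
facet normal -0.434 0.487 0.758
outer loop
vertex -2.844 -2.227 0.824
vertex -2.928 -2.761 1.119
vertex -2.316 -2.427 1.255
endloop
endfacet
facet normal 0.434 -0.487 -0.758
outer loop
vertex -2.155 -3.627 -0.23
vertex -1.544 -3.293 -0.095
vertex -1.779 -3.91 0.167
endloop
endfacet
facet normal -0.662 -0.743 0.098
outer loop
vertex -2.155 -3.627 -0.23
vertex -1.779 -3.91 0.167
vertex -2.928 -2.761 1.119
endloop
endfacet
facet normal -0.662 -0.743 0.098
outer loop
vertex -2.928 -2.761 1.119
vertex -1.779 -3.91 0.167
vertex -2.551 -3.044 1.517
endloop
endfacet
facet normal -0.434 0.487 0.758
outer loop
vertex -2.928 -2.761 1.119
vertex -2.551 -3.044 1.517
vertex -2.316 -2.427 1.255
endloop
endfacet
facet normal 0.434 -0.487 -0.758
outer loop
vertex -1.779 -3.91 0.167
vertex -1.544 -3.293 -0.095
vertex -1.225 -3.728 0.367
endloop
endfacet
facet normal 0.066 -0.822 0.565
outer loop
vertex -1.779 -3.91 0.167
vertex -1.225 -3.728 0.367
vertex -2.551 -3.044 1.517
endloop
endfacet
facet normal 0.066 -0.822 0.565
outer loop
vertex -2.551 -3.044 1.517
vertex -1.225 -3.728 0.367
vertex -1.997 -2.862 1.717
endloop
endfacet
facet normal -0.434 0.487 0.758
outer loop
vertex -2.551 -3.044 1.517
vertex -1.997 -2.862 1.717
vertex -2.316 -2.427 1.255
endloop
endfacet

endsolid
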